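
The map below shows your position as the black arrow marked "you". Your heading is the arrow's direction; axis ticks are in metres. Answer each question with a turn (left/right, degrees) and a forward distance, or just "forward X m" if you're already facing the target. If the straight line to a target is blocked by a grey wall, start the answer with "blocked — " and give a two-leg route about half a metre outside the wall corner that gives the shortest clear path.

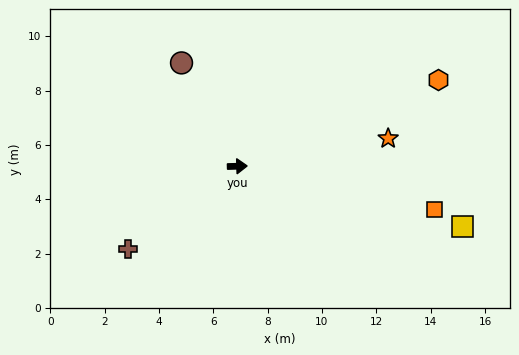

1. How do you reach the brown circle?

turn left 117°, forward 4.3 m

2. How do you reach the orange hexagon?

turn left 21°, forward 8.1 m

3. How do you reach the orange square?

turn right 14°, forward 7.4 m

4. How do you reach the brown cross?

turn right 144°, forward 5.0 m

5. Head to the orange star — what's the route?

turn left 9°, forward 5.6 m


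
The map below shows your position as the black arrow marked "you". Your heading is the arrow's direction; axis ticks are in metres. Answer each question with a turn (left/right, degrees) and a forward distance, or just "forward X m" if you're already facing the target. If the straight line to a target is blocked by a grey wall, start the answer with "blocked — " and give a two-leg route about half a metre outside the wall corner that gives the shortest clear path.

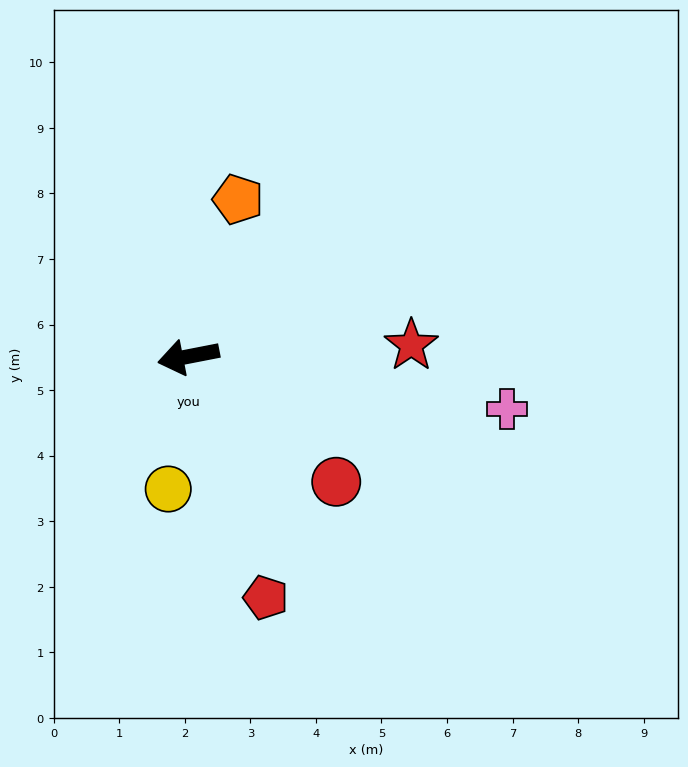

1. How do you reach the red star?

turn left 172°, forward 3.4 m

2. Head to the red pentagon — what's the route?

turn left 97°, forward 3.9 m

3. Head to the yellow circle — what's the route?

turn left 70°, forward 2.0 m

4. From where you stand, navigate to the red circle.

turn left 129°, forward 3.0 m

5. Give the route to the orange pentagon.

turn right 119°, forward 2.5 m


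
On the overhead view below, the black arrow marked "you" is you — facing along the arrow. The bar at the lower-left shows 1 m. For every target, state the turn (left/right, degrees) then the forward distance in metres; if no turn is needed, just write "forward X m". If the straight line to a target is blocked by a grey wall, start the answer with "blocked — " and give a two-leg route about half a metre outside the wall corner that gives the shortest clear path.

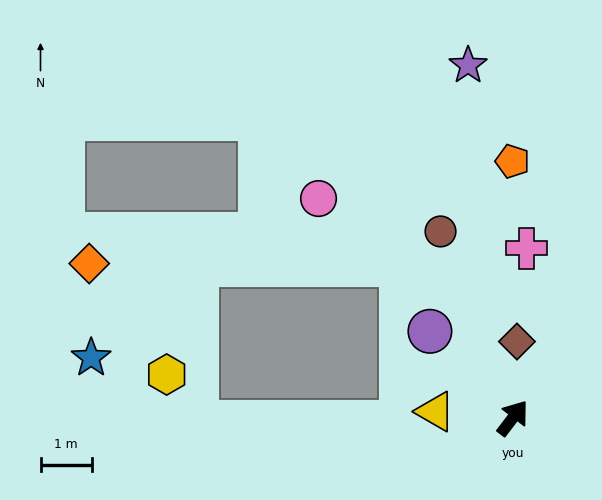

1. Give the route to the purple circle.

turn left 81°, forward 2.3 m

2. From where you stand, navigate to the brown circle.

turn left 59°, forward 3.9 m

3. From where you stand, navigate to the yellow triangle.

turn left 123°, forward 1.5 m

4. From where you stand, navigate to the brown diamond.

turn left 34°, forward 1.5 m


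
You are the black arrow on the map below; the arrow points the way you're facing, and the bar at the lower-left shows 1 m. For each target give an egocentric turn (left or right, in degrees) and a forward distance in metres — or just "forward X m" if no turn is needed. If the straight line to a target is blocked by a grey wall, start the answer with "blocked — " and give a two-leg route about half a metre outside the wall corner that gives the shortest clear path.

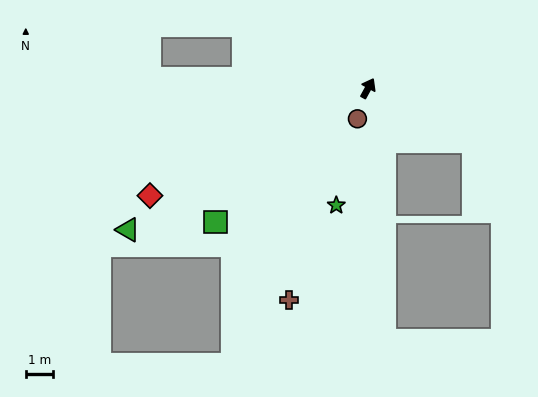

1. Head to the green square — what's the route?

turn left 160°, forward 7.6 m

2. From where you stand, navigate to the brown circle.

turn right 171°, forward 1.2 m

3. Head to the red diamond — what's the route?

turn left 145°, forward 9.1 m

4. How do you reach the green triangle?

turn left 149°, forward 10.4 m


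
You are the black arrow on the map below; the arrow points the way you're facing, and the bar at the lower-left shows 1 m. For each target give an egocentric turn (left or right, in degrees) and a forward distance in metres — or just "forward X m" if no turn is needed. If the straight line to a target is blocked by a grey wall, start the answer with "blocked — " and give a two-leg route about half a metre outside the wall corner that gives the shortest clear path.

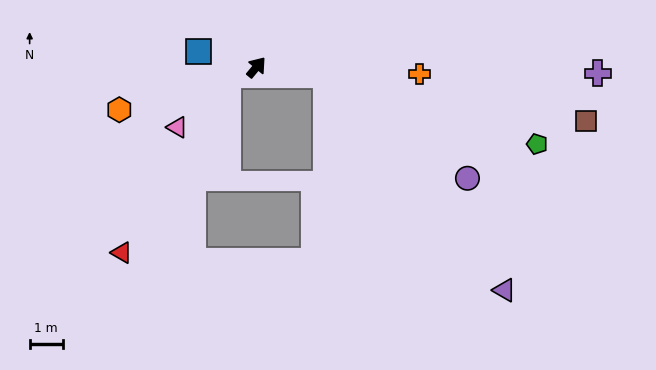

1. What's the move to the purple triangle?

blocked — turn right 56°, forward 2.1 m, then turn right 45°, forward 8.5 m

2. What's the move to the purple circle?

blocked — turn right 56°, forward 2.1 m, then turn right 31°, forward 5.3 m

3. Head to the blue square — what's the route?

turn left 114°, forward 1.8 m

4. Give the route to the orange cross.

turn right 53°, forward 4.9 m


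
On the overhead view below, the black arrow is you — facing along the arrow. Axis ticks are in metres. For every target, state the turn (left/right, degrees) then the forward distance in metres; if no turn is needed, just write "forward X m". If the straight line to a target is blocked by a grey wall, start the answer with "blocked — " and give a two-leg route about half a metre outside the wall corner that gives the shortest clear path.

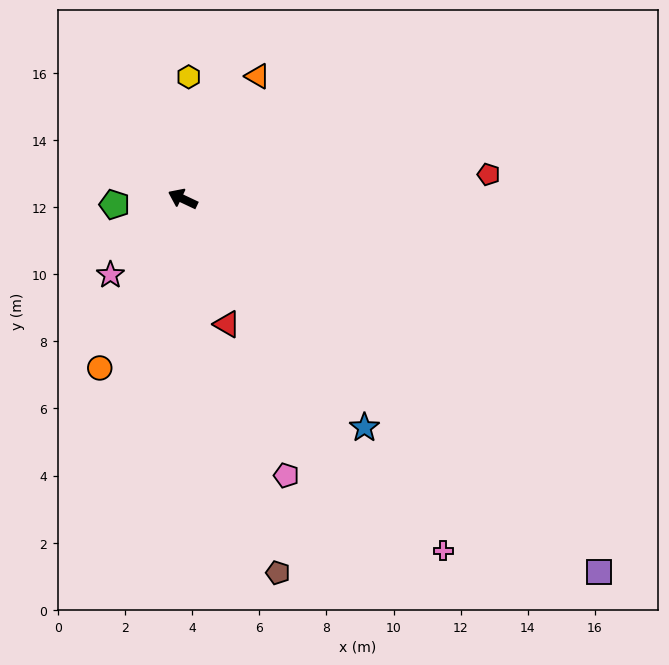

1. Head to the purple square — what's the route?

turn left 163°, forward 16.6 m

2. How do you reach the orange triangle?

turn right 96°, forward 4.3 m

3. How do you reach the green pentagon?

turn left 30°, forward 2.0 m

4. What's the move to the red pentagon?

turn right 150°, forward 9.1 m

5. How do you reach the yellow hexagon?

turn right 67°, forward 3.6 m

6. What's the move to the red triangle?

turn left 135°, forward 4.0 m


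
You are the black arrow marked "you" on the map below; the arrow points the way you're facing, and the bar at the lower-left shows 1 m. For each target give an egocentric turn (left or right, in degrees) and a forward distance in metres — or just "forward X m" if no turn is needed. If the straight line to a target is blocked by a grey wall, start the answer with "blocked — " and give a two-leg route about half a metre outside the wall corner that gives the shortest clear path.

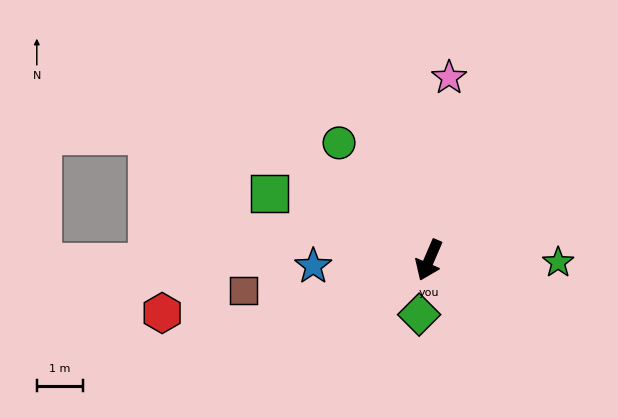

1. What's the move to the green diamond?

turn left 13°, forward 1.2 m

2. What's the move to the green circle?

turn right 119°, forward 3.2 m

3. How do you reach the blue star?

turn right 64°, forward 2.5 m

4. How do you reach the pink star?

turn right 163°, forward 4.0 m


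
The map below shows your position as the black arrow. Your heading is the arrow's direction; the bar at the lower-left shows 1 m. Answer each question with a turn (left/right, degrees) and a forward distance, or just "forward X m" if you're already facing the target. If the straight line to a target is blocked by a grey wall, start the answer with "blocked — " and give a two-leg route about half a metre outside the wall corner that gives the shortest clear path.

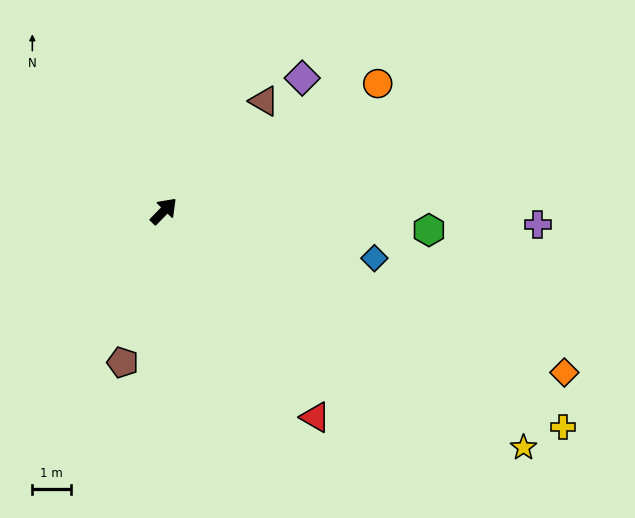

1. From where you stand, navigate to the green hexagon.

turn right 50°, forward 7.0 m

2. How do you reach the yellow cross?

turn right 74°, forward 11.9 m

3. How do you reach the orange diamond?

turn right 68°, forward 11.3 m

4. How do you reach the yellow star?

turn right 79°, forward 11.3 m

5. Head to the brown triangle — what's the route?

forward 3.9 m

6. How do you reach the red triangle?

turn right 99°, forward 6.7 m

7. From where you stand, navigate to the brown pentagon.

turn right 151°, forward 4.1 m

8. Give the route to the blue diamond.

turn right 58°, forward 5.7 m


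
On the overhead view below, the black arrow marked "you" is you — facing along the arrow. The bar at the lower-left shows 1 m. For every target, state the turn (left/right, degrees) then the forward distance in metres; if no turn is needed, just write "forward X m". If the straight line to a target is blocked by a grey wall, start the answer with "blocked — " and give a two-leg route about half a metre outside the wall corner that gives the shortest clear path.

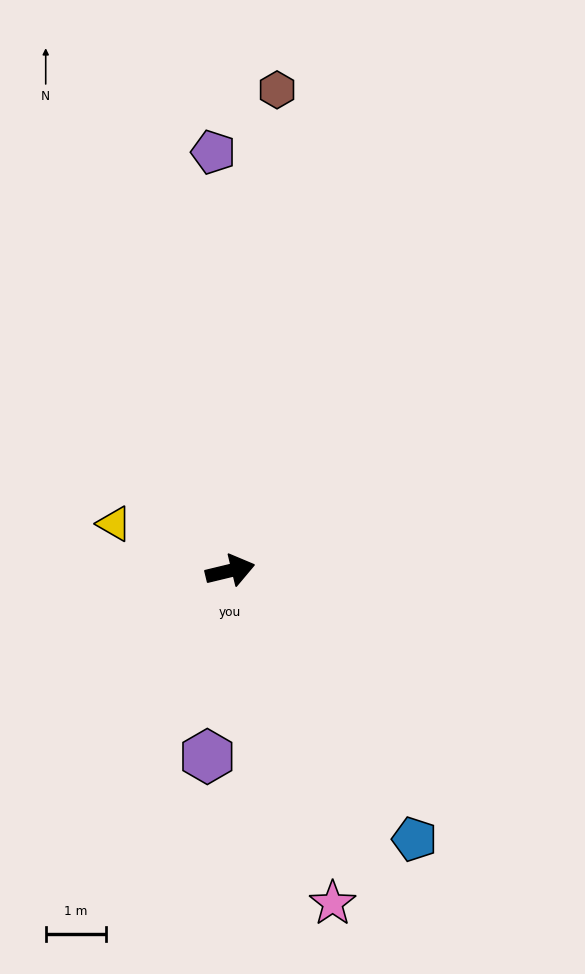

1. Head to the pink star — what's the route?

turn right 86°, forward 5.8 m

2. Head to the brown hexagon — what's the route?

turn left 71°, forward 8.1 m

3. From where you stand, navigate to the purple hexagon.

turn right 111°, forward 3.1 m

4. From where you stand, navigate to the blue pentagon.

turn right 69°, forward 5.4 m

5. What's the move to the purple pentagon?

turn left 79°, forward 7.0 m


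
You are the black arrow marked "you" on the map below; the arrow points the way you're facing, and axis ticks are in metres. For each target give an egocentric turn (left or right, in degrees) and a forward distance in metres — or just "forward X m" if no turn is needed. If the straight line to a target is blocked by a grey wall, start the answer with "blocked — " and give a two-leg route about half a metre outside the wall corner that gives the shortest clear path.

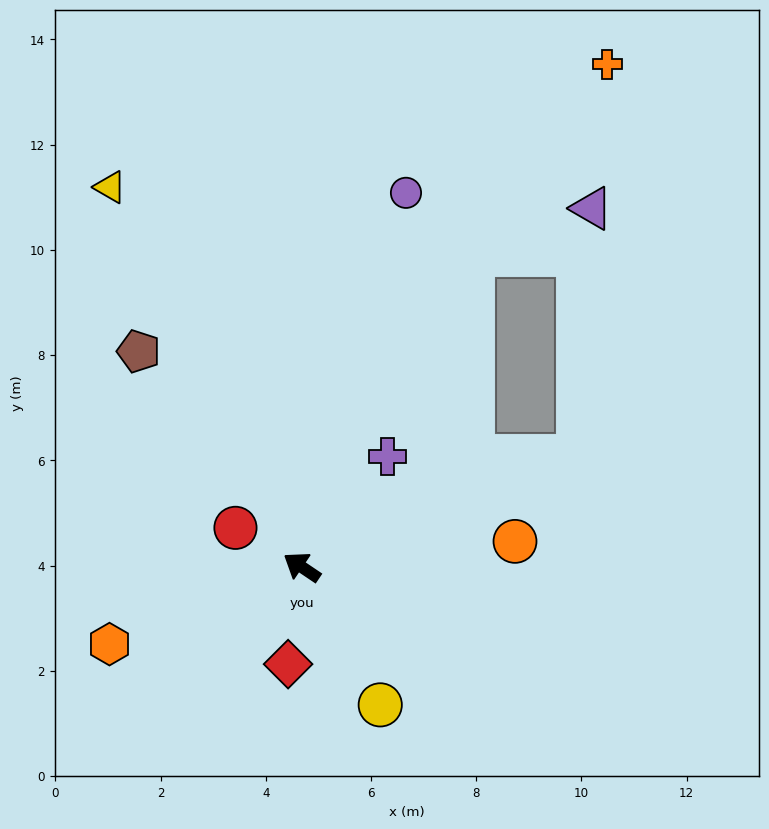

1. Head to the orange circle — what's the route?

turn right 139°, forward 4.1 m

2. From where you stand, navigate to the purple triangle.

blocked — turn right 124°, forward 5.7 m, then turn left 65°, forward 4.7 m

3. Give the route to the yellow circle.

turn left 154°, forward 3.0 m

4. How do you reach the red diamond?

turn left 116°, forward 1.9 m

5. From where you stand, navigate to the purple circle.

turn right 72°, forward 7.4 m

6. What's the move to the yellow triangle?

turn right 29°, forward 8.1 m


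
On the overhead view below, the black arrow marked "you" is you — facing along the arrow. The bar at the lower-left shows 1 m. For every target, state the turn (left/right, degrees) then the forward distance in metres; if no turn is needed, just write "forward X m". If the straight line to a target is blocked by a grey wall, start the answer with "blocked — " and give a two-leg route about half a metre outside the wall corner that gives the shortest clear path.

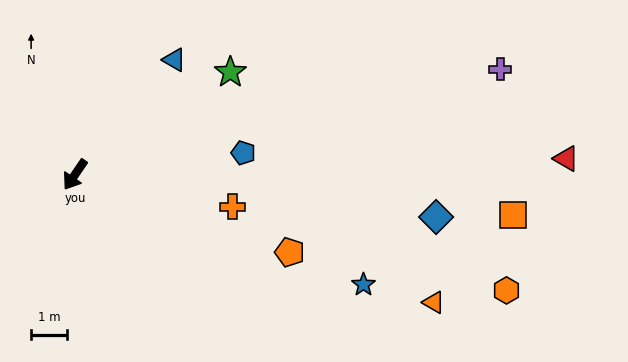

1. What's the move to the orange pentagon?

turn left 104°, forward 6.3 m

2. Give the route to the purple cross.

turn left 138°, forward 12.1 m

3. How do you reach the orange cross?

turn left 113°, forward 4.4 m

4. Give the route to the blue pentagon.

turn left 132°, forward 4.7 m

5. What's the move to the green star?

turn left 158°, forward 5.1 m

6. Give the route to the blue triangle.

turn left 173°, forward 4.2 m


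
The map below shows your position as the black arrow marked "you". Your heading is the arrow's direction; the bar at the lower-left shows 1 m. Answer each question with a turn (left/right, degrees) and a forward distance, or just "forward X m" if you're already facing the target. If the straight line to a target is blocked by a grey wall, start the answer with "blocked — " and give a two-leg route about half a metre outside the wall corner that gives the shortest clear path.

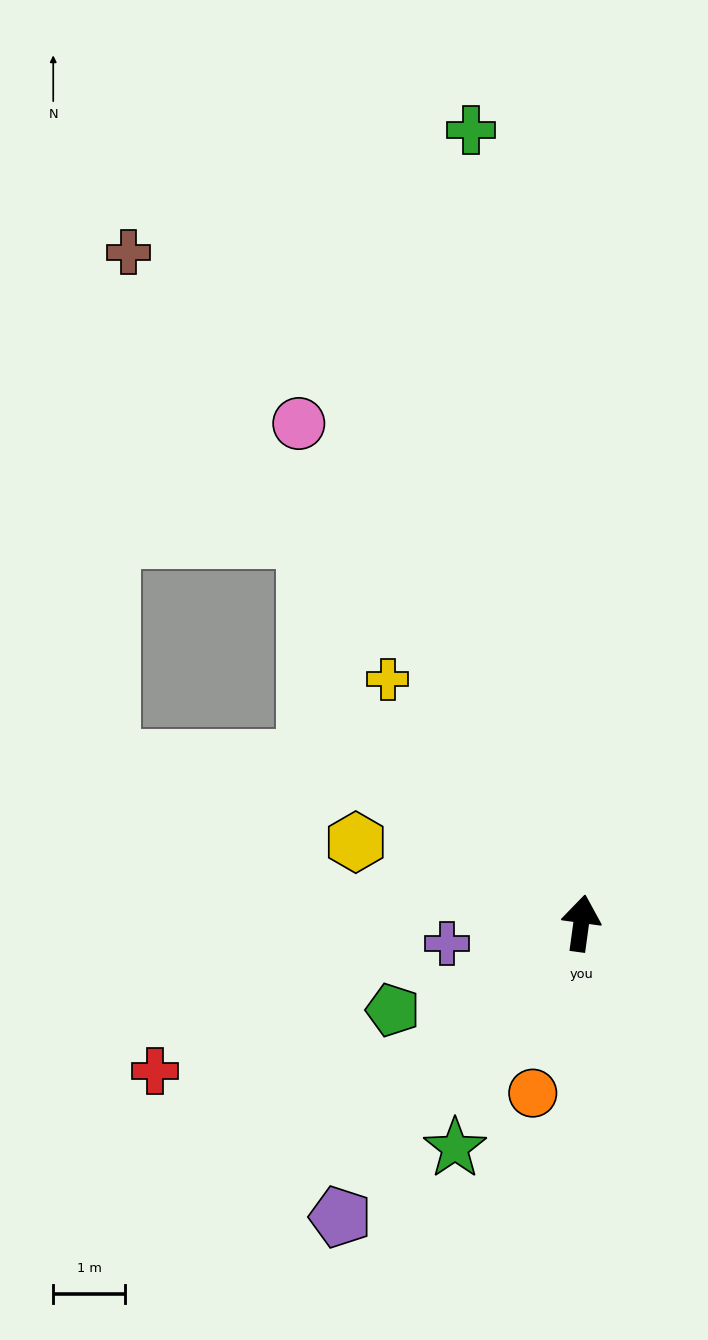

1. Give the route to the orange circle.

turn left 172°, forward 2.5 m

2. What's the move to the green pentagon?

turn left 123°, forward 2.9 m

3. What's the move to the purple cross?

turn left 106°, forward 1.9 m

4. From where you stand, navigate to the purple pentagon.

turn left 148°, forward 5.3 m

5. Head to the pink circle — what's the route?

turn left 37°, forward 8.0 m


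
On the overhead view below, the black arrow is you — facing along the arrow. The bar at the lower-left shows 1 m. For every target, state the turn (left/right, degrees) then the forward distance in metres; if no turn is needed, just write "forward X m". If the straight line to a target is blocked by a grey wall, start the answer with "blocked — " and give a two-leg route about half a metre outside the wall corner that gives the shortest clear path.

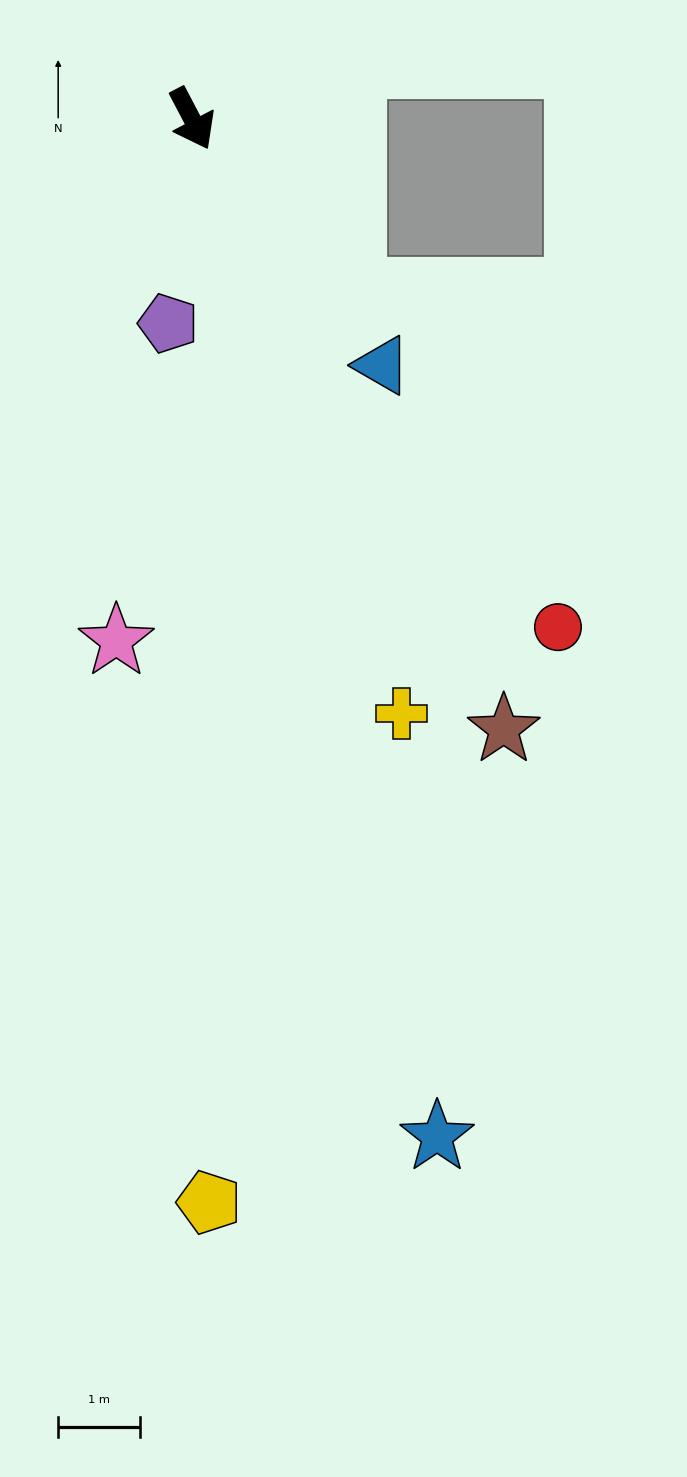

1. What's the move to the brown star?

forward 8.4 m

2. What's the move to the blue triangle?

turn left 10°, forward 3.8 m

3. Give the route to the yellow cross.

turn right 8°, forward 7.7 m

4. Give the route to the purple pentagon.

turn right 34°, forward 2.5 m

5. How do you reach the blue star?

turn right 14°, forward 12.8 m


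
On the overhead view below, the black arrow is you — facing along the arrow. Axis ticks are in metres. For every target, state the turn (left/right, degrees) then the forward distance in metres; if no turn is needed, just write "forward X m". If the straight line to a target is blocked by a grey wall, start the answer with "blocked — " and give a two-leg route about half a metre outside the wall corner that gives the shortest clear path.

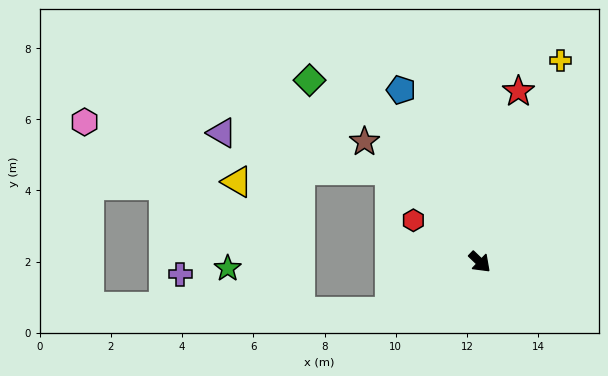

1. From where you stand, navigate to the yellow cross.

turn left 112°, forward 6.1 m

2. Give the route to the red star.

turn left 121°, forward 4.9 m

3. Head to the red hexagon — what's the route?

turn right 168°, forward 2.2 m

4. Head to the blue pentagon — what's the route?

turn left 158°, forward 5.3 m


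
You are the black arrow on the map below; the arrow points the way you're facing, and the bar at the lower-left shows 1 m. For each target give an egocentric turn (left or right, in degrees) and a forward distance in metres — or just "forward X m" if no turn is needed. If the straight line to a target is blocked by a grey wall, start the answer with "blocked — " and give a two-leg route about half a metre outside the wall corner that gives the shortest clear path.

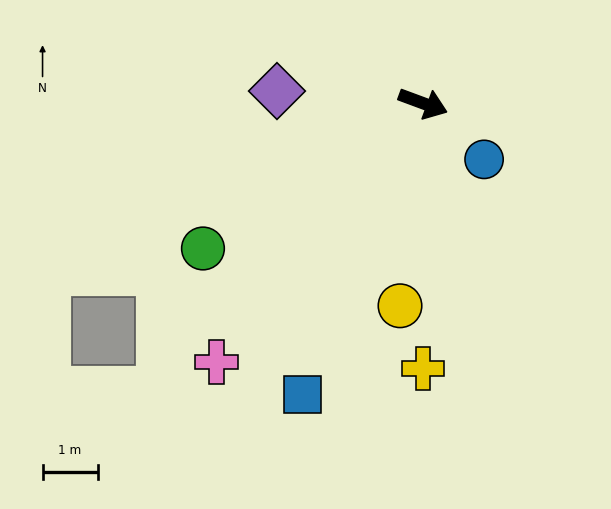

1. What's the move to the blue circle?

turn right 22°, forward 1.5 m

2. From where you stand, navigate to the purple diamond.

turn right 164°, forward 2.7 m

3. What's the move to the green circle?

turn right 126°, forward 4.8 m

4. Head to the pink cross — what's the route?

turn right 108°, forward 6.0 m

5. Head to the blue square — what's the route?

turn right 92°, forward 5.7 m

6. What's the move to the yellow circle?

turn right 76°, forward 3.7 m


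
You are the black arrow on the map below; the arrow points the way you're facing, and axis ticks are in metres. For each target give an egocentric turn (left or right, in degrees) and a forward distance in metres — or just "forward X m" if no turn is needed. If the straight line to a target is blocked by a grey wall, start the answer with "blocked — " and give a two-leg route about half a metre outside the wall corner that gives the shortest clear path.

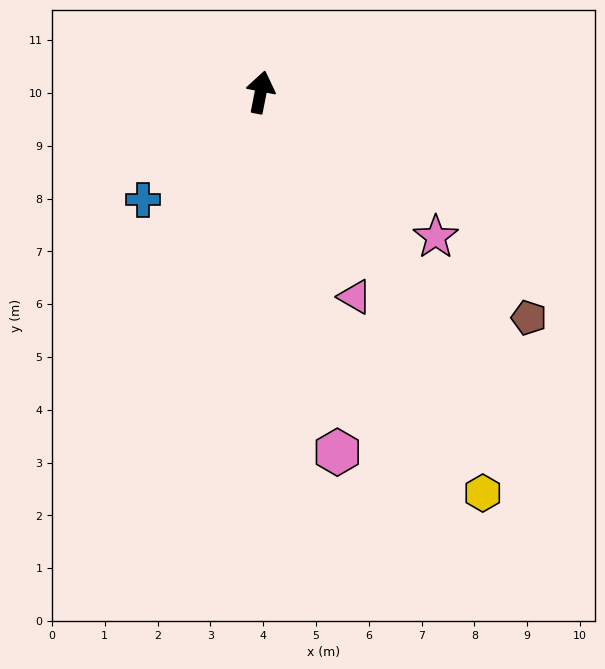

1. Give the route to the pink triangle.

turn right 144°, forward 4.3 m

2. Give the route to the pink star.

turn right 118°, forward 4.3 m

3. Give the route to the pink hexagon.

turn right 157°, forward 7.0 m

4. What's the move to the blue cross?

turn left 144°, forward 3.0 m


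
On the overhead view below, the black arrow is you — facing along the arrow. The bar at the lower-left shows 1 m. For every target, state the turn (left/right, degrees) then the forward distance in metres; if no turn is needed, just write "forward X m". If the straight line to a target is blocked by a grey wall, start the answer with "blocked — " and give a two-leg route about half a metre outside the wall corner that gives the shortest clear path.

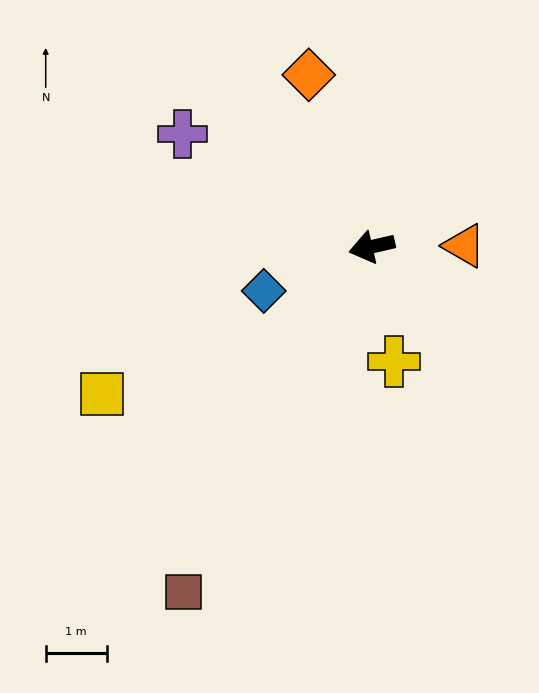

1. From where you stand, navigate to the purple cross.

turn right 44°, forward 3.6 m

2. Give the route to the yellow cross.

turn left 88°, forward 1.9 m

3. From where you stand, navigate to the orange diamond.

turn right 83°, forward 3.0 m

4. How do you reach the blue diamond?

turn left 9°, forward 1.9 m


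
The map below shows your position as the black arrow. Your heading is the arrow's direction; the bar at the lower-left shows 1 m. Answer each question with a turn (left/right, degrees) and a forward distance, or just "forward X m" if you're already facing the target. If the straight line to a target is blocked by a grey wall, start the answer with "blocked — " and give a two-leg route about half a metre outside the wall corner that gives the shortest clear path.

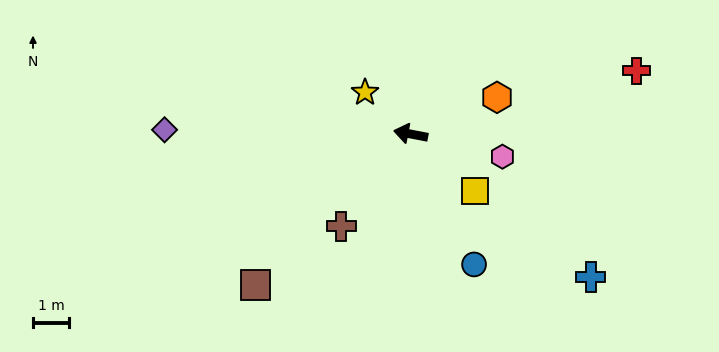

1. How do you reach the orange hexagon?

turn right 146°, forward 2.6 m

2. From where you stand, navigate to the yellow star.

turn right 31°, forward 1.7 m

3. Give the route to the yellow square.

turn left 149°, forward 2.4 m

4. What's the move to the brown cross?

turn left 64°, forward 3.2 m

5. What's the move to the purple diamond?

turn left 10°, forward 6.7 m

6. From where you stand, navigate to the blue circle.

turn left 127°, forward 4.0 m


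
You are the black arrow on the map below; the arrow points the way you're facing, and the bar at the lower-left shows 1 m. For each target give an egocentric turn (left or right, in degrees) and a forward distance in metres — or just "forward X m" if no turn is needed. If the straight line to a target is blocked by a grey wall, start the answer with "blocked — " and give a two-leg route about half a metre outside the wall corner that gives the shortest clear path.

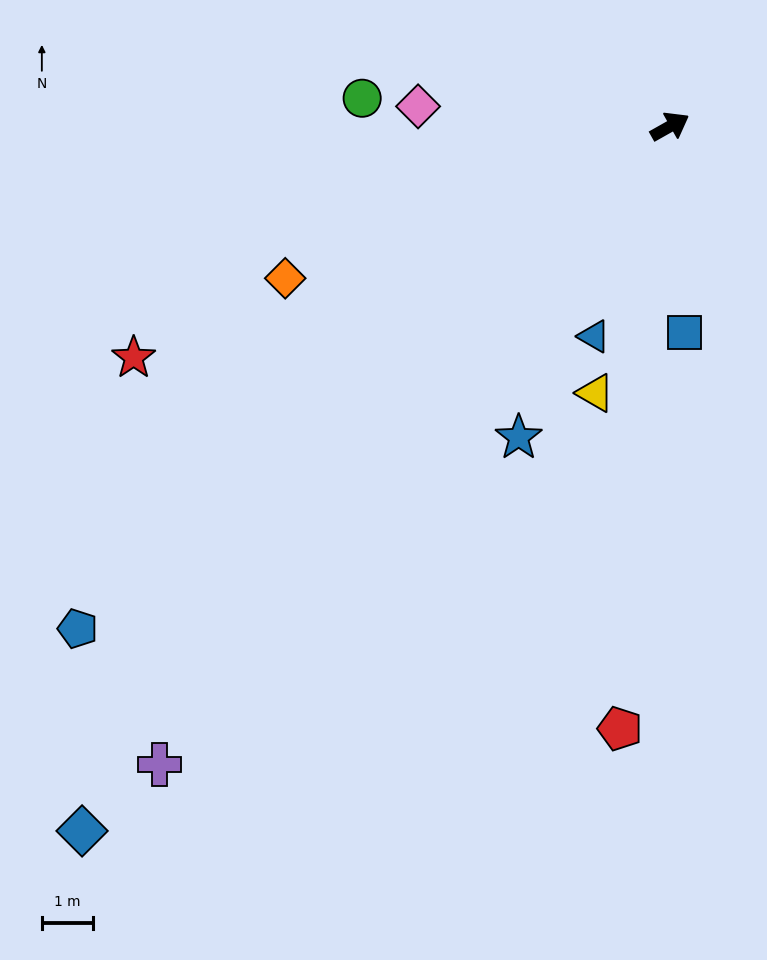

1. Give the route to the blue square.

turn right 115°, forward 4.0 m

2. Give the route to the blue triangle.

turn right 139°, forward 4.3 m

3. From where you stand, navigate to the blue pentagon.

turn right 169°, forward 15.1 m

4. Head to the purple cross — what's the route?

turn right 158°, forward 15.9 m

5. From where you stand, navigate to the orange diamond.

turn left 172°, forward 8.1 m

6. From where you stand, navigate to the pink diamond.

turn left 146°, forward 4.9 m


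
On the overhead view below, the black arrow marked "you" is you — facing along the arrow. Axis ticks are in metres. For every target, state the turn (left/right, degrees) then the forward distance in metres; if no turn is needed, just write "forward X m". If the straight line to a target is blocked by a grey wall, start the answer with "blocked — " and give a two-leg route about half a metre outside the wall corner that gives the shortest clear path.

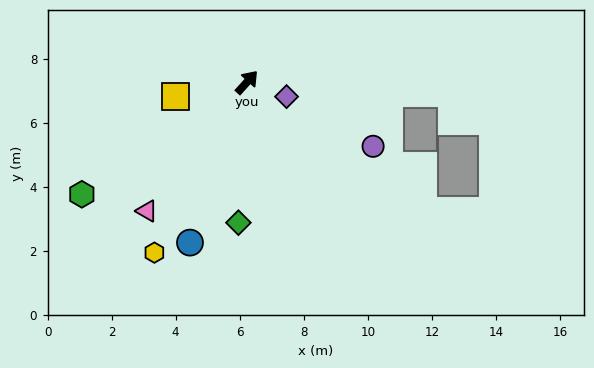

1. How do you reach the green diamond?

turn right 141°, forward 4.4 m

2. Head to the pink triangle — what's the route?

turn right 176°, forward 5.1 m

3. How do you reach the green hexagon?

turn left 166°, forward 6.2 m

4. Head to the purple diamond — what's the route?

turn right 68°, forward 1.3 m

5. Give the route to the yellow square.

turn left 143°, forward 2.3 m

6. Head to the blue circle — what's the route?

turn right 157°, forward 5.3 m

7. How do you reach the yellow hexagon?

turn right 166°, forward 6.1 m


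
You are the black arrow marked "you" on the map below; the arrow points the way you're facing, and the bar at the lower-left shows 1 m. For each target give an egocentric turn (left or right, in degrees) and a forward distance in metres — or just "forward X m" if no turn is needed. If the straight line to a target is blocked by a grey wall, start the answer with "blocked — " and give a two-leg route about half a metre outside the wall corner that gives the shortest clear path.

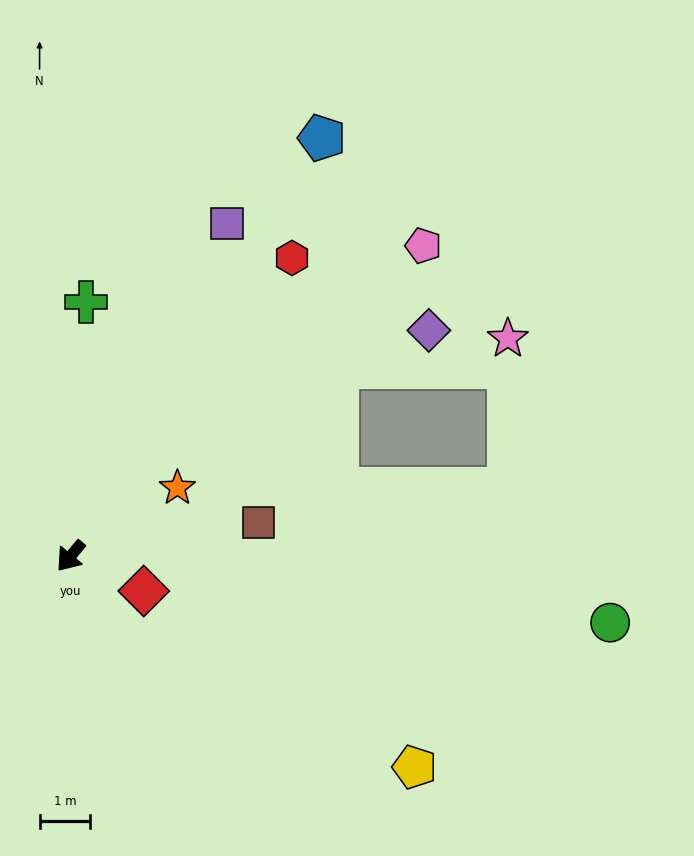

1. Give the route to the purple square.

turn right 165°, forward 7.3 m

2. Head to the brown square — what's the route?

turn left 140°, forward 3.8 m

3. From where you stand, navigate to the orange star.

turn left 162°, forward 2.5 m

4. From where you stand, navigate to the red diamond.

turn left 104°, forward 1.6 m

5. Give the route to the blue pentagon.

turn right 171°, forward 9.7 m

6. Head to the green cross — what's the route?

turn right 144°, forward 5.0 m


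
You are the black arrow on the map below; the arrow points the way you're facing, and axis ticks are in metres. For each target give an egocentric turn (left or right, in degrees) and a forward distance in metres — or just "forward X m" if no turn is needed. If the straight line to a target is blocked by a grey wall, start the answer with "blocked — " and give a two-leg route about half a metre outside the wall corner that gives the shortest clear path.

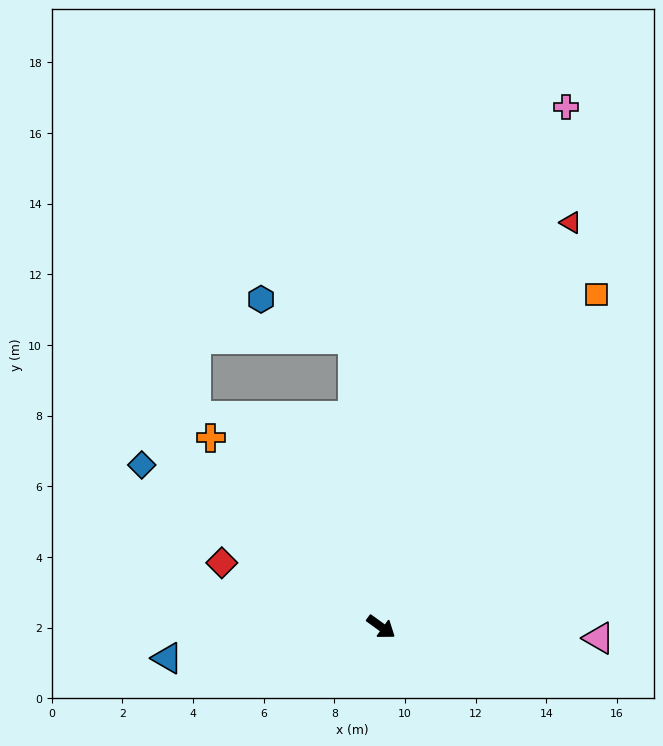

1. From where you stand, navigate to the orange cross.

turn left 168°, forward 7.2 m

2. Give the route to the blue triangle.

turn right 136°, forward 6.1 m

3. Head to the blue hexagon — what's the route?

blocked — turn left 131°, forward 8.2 m, then turn left 61°, forward 2.8 m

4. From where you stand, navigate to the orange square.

turn left 93°, forward 11.2 m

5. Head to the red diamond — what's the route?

turn right 166°, forward 4.9 m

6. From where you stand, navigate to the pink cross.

turn left 106°, forward 15.6 m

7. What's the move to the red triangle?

turn left 101°, forward 12.6 m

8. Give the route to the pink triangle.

turn left 33°, forward 6.2 m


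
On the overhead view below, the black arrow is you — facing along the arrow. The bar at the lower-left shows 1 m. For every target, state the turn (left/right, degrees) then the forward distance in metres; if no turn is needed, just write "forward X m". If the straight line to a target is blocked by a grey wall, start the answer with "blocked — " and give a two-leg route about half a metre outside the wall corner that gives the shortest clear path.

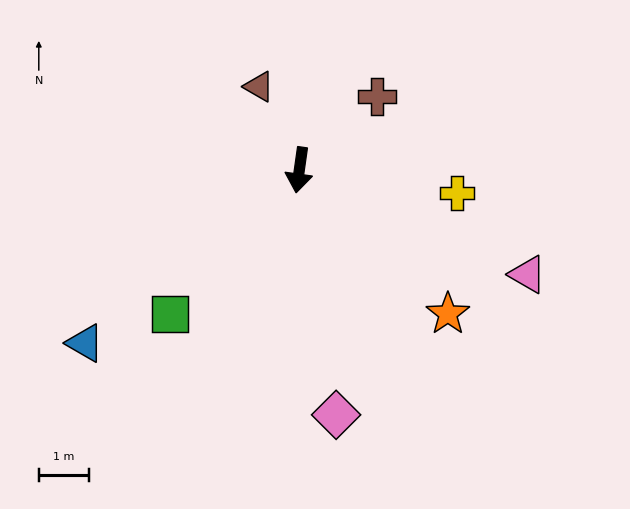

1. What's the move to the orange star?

turn left 54°, forward 4.2 m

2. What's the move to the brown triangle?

turn right 146°, forward 1.9 m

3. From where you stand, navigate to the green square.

turn right 34°, forward 3.9 m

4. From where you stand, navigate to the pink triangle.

turn left 73°, forward 5.0 m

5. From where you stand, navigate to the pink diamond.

turn left 17°, forward 5.0 m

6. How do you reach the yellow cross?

turn left 90°, forward 3.2 m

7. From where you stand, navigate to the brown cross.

turn left 141°, forward 2.1 m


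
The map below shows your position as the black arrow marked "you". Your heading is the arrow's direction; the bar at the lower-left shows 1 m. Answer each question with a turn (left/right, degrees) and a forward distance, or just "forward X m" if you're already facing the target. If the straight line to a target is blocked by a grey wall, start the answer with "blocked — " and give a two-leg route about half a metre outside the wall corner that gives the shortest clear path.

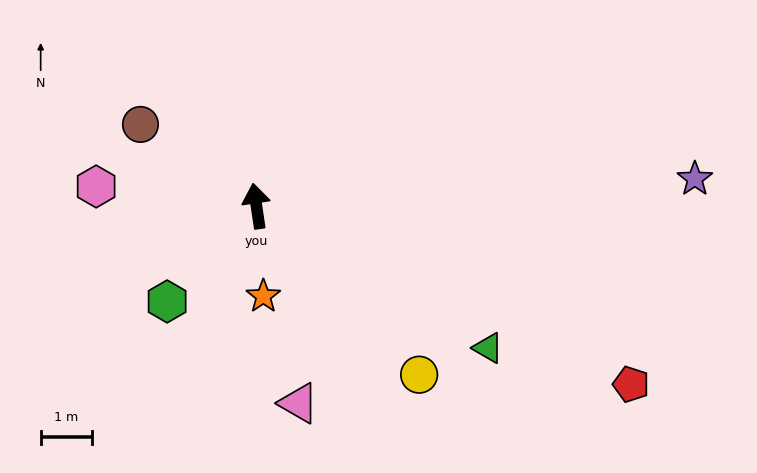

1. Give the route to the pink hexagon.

turn left 75°, forward 3.2 m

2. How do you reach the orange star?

turn left 176°, forward 1.8 m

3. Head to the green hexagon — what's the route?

turn left 128°, forward 2.6 m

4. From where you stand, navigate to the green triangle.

turn right 130°, forward 5.3 m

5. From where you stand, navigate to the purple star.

turn right 95°, forward 8.6 m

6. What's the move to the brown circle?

turn left 46°, forward 2.8 m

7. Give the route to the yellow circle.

turn right 145°, forward 4.6 m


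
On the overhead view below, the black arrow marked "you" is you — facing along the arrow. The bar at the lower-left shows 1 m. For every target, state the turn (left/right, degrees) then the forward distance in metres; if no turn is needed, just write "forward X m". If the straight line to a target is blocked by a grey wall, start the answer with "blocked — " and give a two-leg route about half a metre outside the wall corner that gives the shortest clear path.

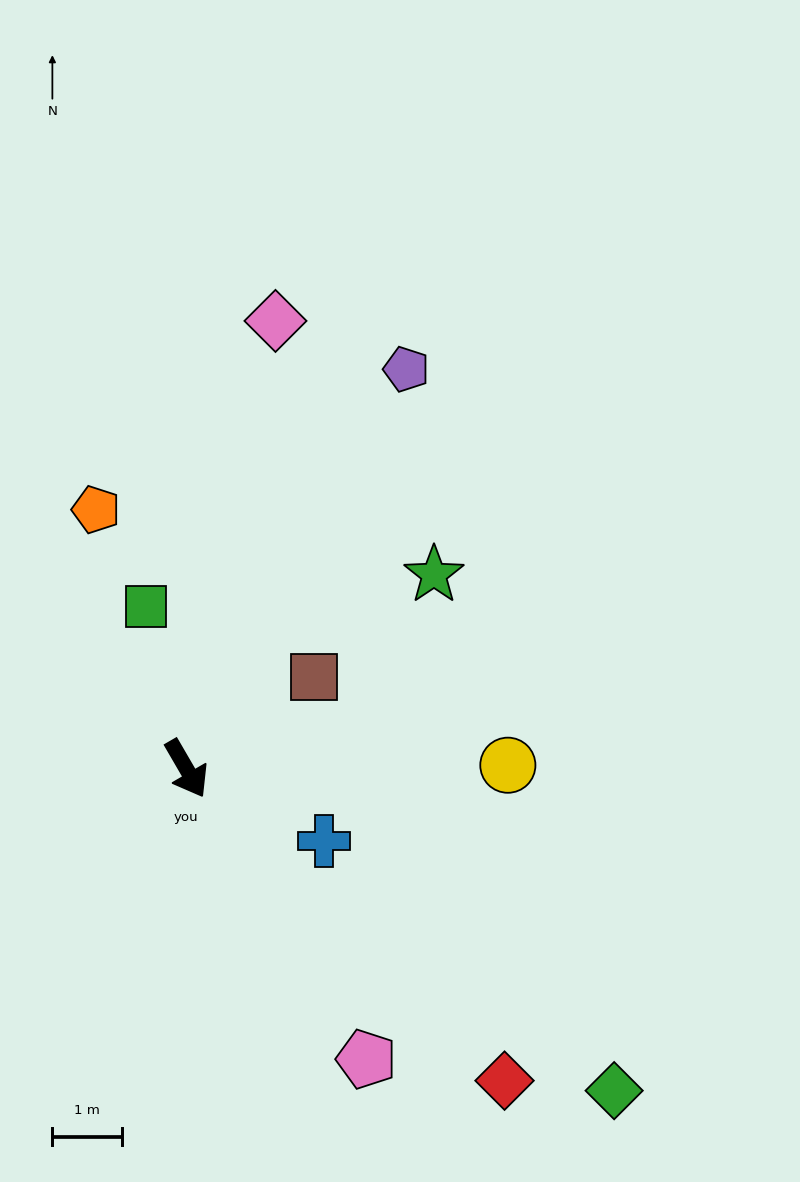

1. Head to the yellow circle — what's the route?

turn left 60°, forward 4.6 m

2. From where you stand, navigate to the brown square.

turn left 96°, forward 2.3 m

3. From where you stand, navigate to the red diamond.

turn left 15°, forward 6.4 m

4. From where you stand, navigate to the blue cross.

turn left 32°, forward 2.2 m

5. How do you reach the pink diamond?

turn left 139°, forward 6.6 m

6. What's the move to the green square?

turn left 164°, forward 2.4 m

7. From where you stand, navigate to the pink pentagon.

forward 4.9 m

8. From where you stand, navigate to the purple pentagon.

turn left 121°, forward 6.6 m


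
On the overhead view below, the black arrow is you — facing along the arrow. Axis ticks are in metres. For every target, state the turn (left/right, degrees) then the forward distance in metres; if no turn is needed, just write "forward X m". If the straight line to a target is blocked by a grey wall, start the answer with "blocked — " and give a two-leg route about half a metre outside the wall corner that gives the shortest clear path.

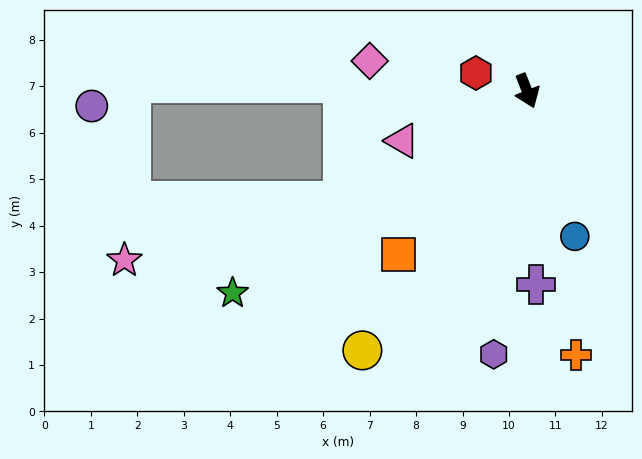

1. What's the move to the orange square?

turn right 60°, forward 4.5 m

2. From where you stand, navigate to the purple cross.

turn right 19°, forward 4.2 m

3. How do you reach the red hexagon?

turn right 131°, forward 1.2 m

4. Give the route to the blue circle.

turn right 3°, forward 3.3 m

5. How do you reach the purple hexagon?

turn right 29°, forward 5.7 m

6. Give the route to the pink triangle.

turn right 90°, forward 2.9 m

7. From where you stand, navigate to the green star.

turn right 77°, forward 7.7 m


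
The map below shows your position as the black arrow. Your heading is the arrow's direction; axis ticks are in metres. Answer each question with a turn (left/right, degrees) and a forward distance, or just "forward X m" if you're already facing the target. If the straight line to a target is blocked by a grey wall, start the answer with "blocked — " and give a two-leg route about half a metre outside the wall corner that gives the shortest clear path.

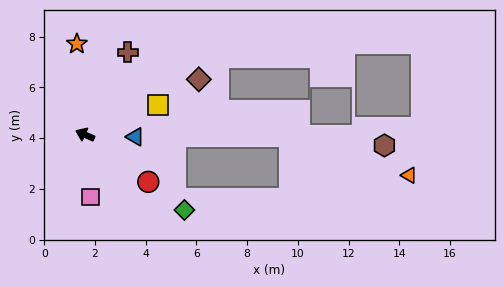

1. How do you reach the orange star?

turn right 61°, forward 3.6 m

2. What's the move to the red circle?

turn left 167°, forward 3.1 m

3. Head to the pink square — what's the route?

turn left 119°, forward 2.5 m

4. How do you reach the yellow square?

turn right 134°, forward 3.1 m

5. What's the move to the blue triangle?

turn right 159°, forward 2.0 m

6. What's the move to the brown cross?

turn right 94°, forward 3.7 m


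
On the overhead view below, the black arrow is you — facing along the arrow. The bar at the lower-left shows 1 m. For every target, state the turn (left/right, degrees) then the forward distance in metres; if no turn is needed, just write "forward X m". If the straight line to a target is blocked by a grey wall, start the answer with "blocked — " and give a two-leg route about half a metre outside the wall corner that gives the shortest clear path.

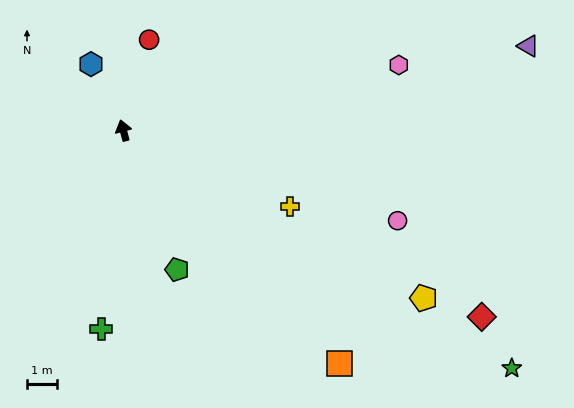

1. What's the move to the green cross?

turn left 159°, forward 6.7 m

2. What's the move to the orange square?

turn right 152°, forward 10.6 m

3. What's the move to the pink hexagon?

turn right 92°, forward 9.5 m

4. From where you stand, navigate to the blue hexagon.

turn left 11°, forward 2.5 m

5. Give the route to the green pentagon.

turn right 174°, forward 5.0 m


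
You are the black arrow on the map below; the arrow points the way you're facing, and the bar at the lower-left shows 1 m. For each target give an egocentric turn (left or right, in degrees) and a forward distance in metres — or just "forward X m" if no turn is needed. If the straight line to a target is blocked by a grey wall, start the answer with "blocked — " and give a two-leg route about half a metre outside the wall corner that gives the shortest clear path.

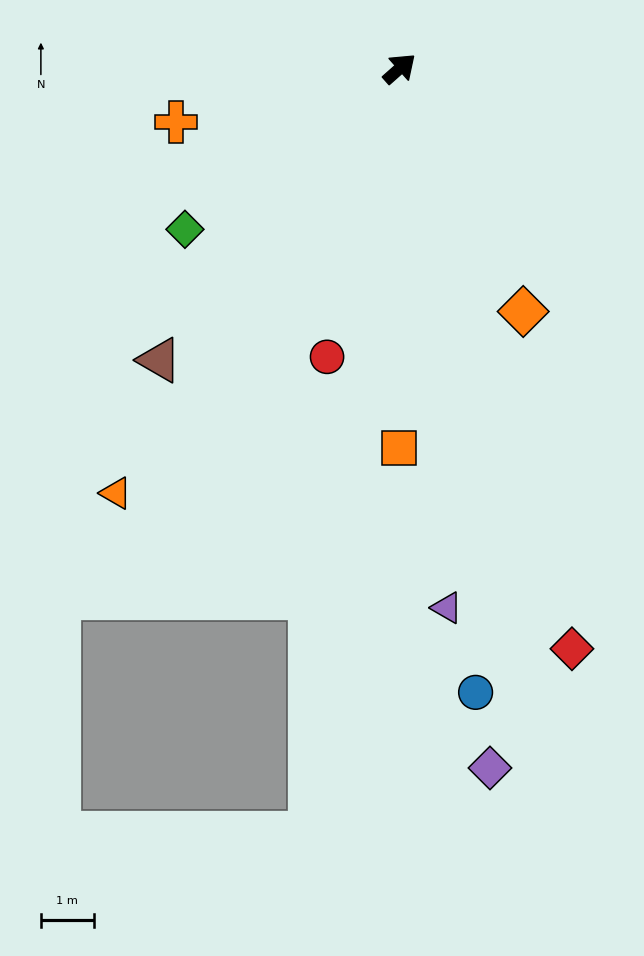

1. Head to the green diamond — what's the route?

turn left 175°, forward 5.1 m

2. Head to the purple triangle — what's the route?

turn right 127°, forward 10.2 m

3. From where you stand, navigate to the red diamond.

turn right 115°, forward 11.4 m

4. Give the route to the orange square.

turn right 132°, forward 7.2 m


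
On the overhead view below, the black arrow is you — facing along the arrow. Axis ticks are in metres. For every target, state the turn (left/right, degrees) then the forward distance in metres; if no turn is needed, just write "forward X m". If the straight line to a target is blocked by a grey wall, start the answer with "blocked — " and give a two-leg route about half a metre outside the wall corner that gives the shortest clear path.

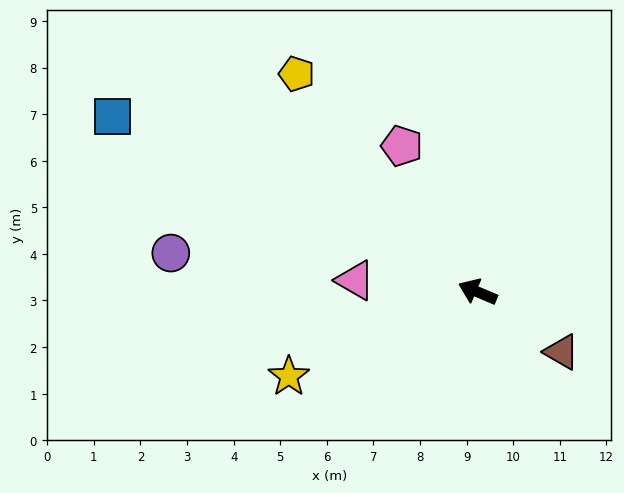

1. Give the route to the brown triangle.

turn left 167°, forward 2.2 m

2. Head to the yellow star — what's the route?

turn left 47°, forward 4.4 m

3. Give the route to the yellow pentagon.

turn right 27°, forward 6.1 m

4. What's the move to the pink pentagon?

turn right 40°, forward 3.5 m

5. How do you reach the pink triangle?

turn left 18°, forward 2.6 m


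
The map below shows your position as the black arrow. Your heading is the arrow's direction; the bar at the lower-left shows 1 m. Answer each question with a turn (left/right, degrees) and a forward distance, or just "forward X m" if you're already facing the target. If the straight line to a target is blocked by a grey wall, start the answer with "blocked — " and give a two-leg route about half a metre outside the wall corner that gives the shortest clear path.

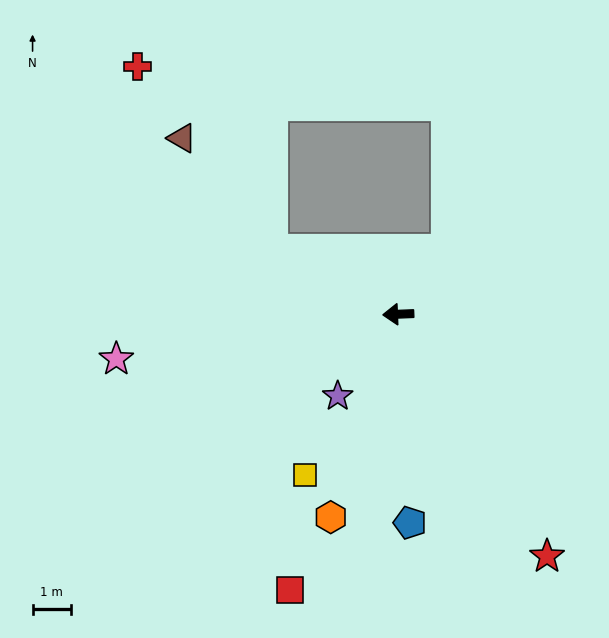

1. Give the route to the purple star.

turn left 51°, forward 2.6 m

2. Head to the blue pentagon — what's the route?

turn left 91°, forward 5.4 m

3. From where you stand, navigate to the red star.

turn left 119°, forward 7.4 m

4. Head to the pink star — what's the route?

turn left 7°, forward 7.4 m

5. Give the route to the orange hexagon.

turn left 69°, forward 5.6 m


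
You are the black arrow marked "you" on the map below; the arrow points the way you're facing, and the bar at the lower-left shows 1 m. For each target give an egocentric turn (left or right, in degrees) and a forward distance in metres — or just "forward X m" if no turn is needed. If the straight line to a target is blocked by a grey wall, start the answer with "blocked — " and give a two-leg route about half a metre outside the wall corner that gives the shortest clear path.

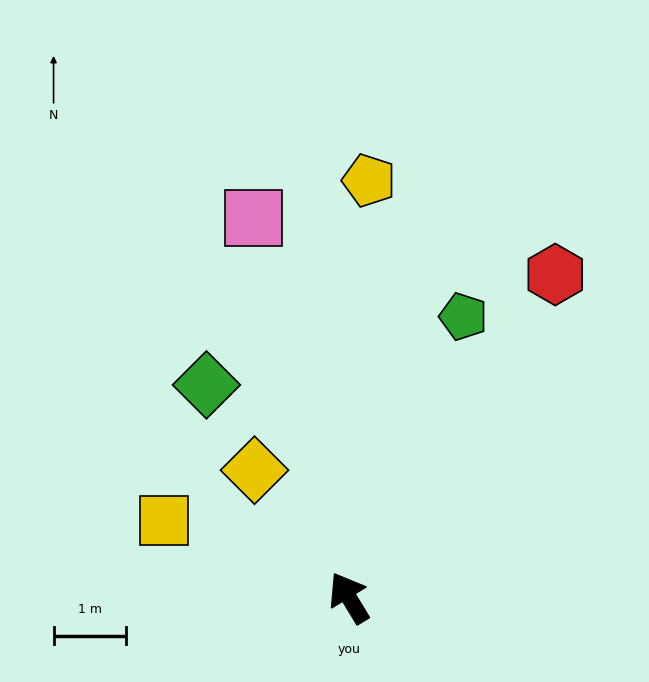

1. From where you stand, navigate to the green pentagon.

turn right 53°, forward 4.2 m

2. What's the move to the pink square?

turn right 17°, forward 5.4 m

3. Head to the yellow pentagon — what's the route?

turn right 34°, forward 5.7 m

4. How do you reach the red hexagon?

turn right 64°, forward 5.3 m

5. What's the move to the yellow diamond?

turn left 5°, forward 2.2 m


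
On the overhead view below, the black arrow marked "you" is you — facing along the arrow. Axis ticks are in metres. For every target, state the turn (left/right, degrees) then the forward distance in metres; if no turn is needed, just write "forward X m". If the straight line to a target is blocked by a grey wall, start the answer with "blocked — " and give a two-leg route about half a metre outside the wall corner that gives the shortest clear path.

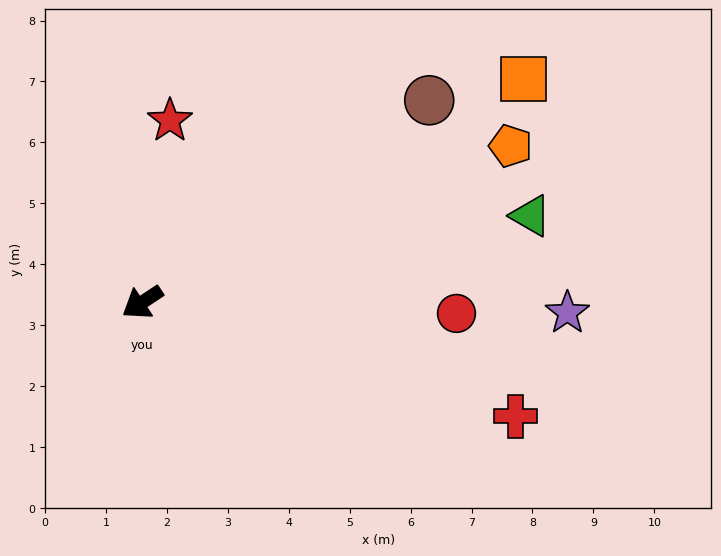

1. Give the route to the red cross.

turn left 130°, forward 6.4 m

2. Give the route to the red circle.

turn left 145°, forward 5.2 m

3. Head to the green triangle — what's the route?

turn left 159°, forward 6.5 m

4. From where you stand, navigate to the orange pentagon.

turn left 170°, forward 6.6 m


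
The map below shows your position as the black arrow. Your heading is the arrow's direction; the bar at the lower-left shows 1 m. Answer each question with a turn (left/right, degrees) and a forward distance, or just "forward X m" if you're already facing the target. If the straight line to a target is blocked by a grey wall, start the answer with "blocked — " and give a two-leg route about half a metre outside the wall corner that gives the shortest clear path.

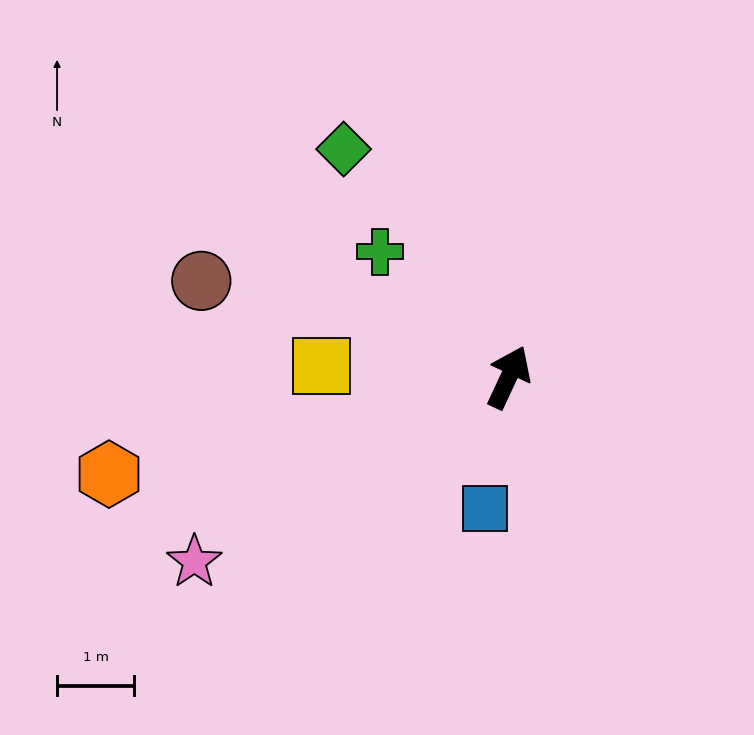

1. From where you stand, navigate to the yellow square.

turn left 112°, forward 2.4 m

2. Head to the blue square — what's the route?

turn right 165°, forward 1.7 m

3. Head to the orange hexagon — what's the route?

turn left 129°, forward 5.3 m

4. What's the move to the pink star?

turn left 145°, forward 4.7 m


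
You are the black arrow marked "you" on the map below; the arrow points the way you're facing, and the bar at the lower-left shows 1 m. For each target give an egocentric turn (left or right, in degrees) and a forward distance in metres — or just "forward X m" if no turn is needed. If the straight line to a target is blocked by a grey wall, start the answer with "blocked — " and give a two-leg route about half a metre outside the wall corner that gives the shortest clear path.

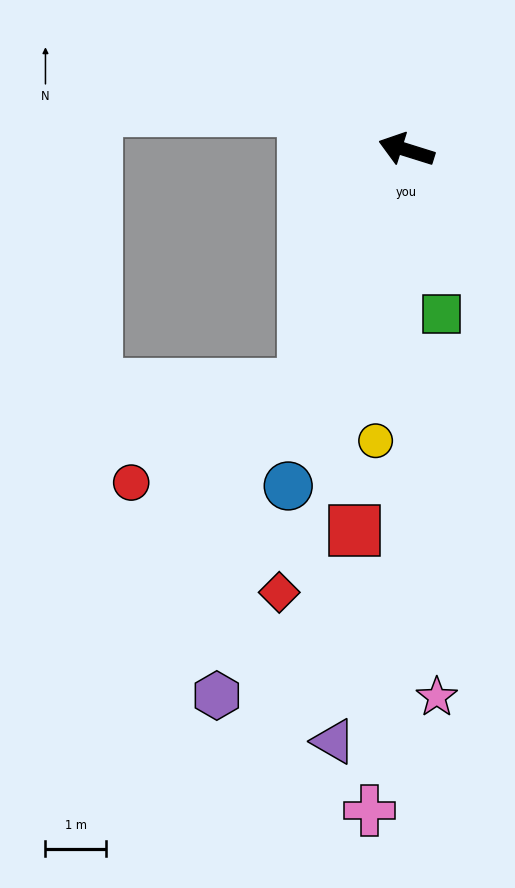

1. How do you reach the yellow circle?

turn left 101°, forward 4.8 m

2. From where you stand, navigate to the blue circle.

turn left 88°, forward 5.9 m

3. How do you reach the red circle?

blocked — turn left 84°, forward 4.2 m, then turn right 37°, forward 3.3 m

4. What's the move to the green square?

turn left 120°, forward 2.8 m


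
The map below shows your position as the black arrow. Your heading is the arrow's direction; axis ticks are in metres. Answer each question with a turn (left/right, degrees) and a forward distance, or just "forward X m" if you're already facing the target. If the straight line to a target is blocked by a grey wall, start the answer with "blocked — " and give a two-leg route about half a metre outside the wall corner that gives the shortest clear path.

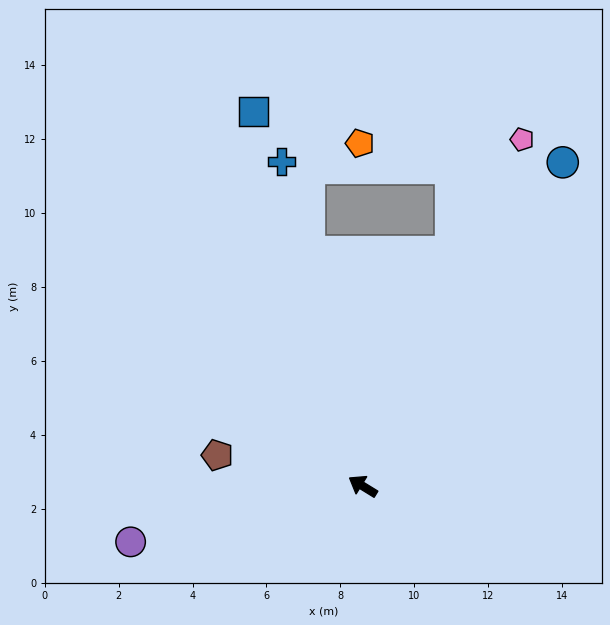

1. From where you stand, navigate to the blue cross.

turn right 44°, forward 9.0 m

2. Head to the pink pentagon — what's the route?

turn right 83°, forward 10.3 m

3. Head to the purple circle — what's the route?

turn left 45°, forward 6.5 m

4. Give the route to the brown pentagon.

turn left 20°, forward 4.0 m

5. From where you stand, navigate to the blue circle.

turn right 90°, forward 10.3 m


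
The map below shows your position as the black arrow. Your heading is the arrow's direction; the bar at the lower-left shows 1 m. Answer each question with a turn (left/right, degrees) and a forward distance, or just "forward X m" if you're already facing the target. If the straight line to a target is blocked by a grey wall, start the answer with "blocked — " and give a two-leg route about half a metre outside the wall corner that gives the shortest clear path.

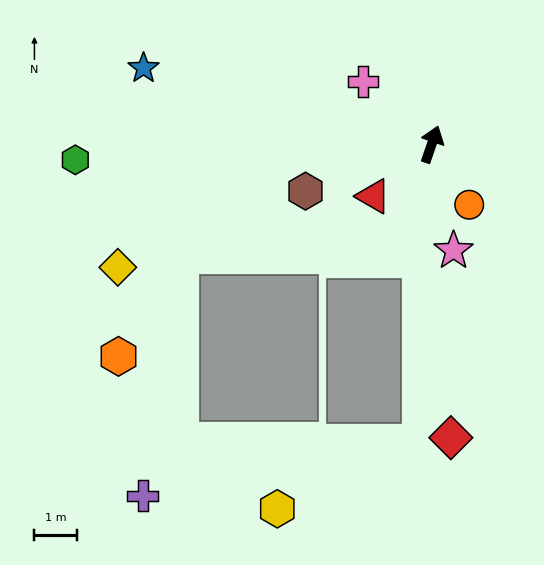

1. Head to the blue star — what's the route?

turn left 94°, forward 7.0 m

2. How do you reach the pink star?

turn right 149°, forward 2.6 m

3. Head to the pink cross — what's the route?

turn left 67°, forward 2.2 m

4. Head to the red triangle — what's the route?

turn left 151°, forward 1.8 m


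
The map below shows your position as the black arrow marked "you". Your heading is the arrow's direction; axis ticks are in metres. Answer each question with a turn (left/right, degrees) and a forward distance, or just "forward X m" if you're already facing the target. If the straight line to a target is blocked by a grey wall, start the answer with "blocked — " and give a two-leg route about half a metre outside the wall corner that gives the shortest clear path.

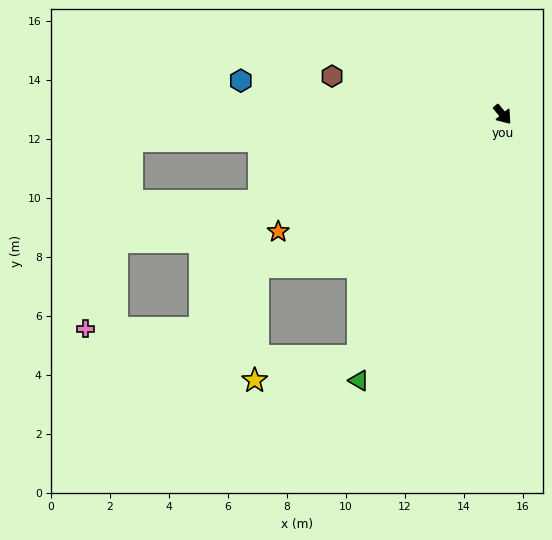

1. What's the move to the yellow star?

blocked — turn right 70°, forward 9.6 m, then turn right 47°, forward 3.6 m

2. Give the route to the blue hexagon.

turn right 137°, forward 9.0 m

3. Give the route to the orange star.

turn right 102°, forward 8.6 m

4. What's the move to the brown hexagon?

turn right 142°, forward 5.9 m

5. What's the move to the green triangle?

turn right 68°, forward 10.3 m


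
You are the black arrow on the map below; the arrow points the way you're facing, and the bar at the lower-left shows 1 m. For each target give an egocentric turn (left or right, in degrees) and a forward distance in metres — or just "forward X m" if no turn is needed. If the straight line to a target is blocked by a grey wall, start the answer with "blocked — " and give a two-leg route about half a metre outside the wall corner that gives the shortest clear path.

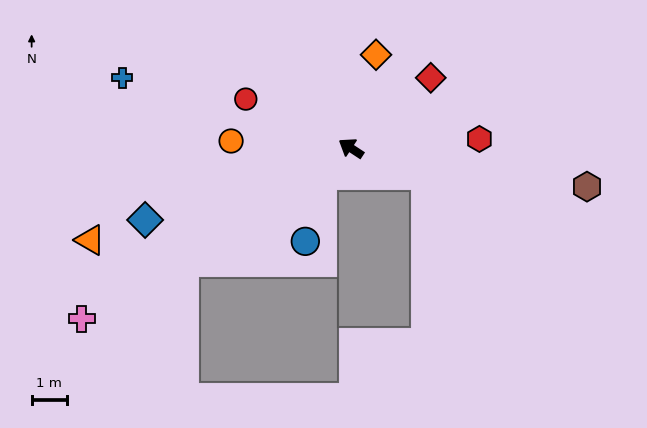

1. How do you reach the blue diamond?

turn left 52°, forward 6.2 m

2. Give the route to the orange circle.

turn left 30°, forward 3.4 m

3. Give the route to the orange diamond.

turn right 72°, forward 2.8 m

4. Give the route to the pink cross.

turn left 66°, forward 9.1 m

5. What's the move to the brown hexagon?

turn right 156°, forward 6.8 m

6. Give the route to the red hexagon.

turn right 143°, forward 3.7 m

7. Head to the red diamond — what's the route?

turn right 105°, forward 3.0 m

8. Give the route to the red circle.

turn left 8°, forward 3.3 m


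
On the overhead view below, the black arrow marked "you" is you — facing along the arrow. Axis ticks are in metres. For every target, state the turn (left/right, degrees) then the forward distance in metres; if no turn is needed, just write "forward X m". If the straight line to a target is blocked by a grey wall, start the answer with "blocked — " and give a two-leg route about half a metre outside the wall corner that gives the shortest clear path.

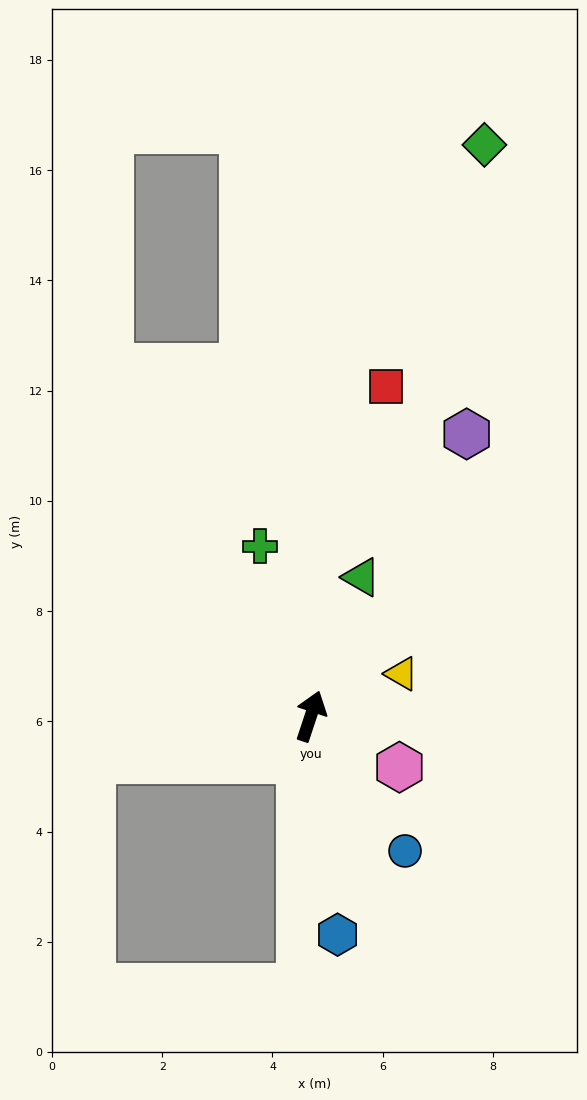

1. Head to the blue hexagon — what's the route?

turn right 155°, forward 4.0 m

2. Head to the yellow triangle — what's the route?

turn right 47°, forward 1.8 m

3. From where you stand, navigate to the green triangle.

forward 2.7 m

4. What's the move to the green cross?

turn left 35°, forward 3.2 m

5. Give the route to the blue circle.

turn right 127°, forward 3.0 m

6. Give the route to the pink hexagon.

turn right 102°, forward 1.9 m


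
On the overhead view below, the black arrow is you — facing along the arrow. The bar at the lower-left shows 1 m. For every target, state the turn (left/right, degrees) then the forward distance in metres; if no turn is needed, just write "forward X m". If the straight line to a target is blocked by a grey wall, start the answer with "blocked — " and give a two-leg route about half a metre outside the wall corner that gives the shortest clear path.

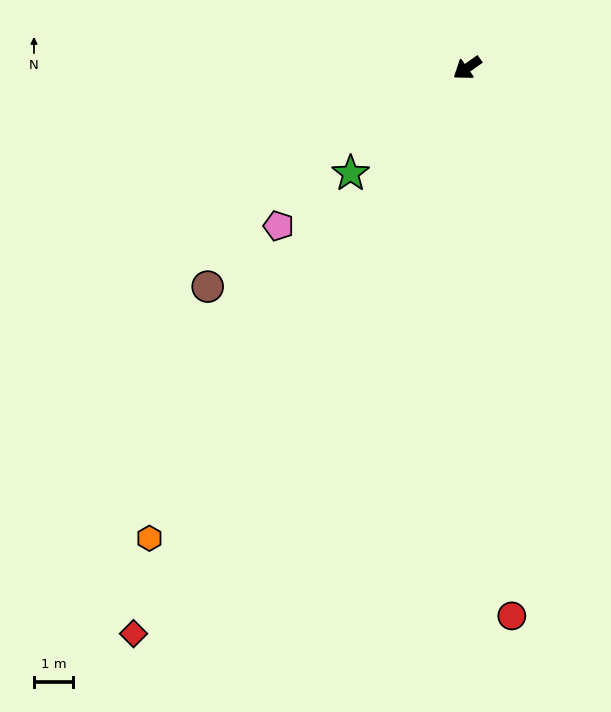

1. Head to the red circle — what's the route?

turn left 59°, forward 14.1 m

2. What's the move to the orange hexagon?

turn left 21°, forward 14.5 m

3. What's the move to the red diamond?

turn left 24°, forward 16.8 m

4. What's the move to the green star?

turn left 7°, forward 4.0 m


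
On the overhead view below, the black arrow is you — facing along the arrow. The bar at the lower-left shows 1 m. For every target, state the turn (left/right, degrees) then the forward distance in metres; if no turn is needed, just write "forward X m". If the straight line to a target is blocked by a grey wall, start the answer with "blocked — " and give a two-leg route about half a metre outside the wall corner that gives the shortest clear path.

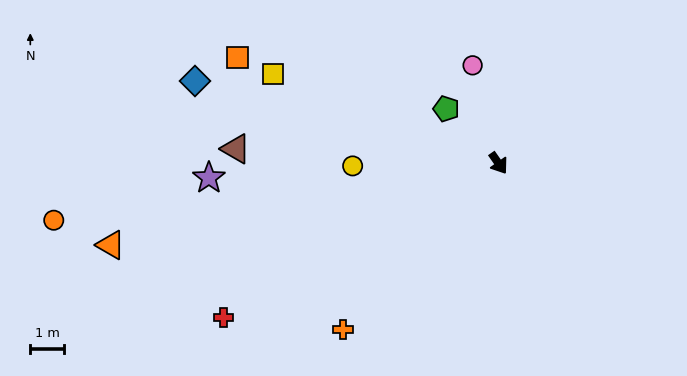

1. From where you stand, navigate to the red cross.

turn right 96°, forward 9.5 m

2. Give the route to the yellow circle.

turn right 124°, forward 4.4 m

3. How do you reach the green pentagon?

turn right 171°, forward 2.3 m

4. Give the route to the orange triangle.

turn right 113°, forward 11.9 m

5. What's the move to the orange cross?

turn right 78°, forward 6.8 m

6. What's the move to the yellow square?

turn right 147°, forward 7.3 m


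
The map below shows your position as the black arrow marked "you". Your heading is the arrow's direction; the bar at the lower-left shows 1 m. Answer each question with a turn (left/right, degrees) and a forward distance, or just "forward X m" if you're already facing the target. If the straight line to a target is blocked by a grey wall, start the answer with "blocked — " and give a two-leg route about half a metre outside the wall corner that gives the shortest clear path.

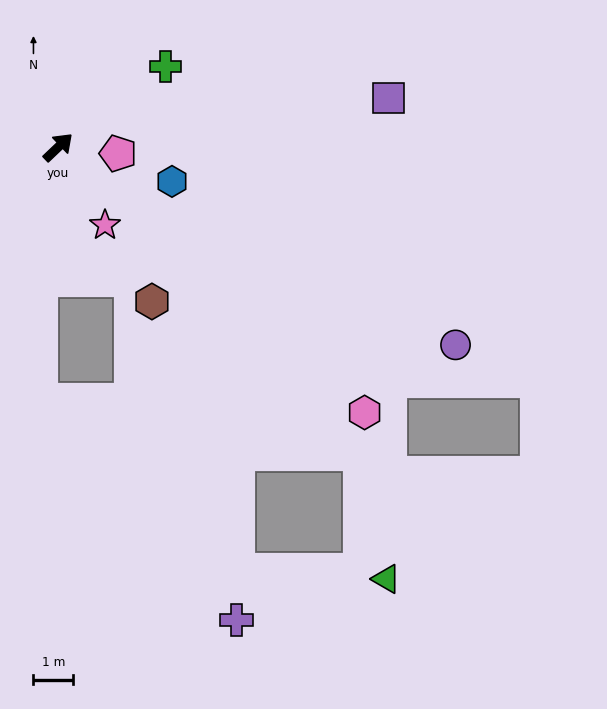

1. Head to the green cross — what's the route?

turn right 7°, forward 3.4 m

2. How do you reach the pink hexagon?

turn right 84°, forward 10.2 m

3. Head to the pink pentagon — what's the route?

turn right 50°, forward 1.5 m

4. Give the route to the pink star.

turn right 103°, forward 2.3 m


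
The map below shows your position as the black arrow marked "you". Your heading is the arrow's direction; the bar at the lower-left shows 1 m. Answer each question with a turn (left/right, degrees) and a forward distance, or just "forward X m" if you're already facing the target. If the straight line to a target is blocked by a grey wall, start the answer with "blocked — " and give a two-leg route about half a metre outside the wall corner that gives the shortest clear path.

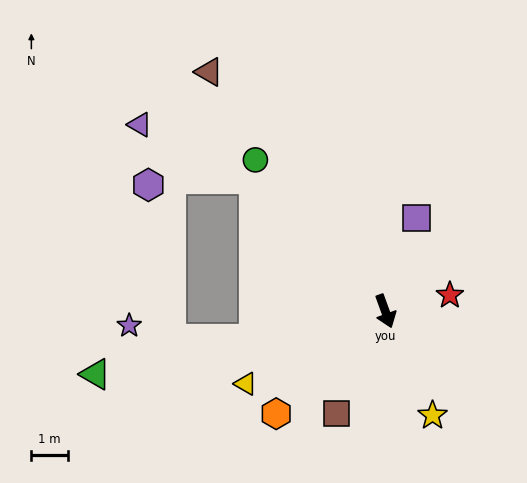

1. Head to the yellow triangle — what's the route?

turn right 83°, forward 4.3 m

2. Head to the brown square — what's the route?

turn right 45°, forward 3.1 m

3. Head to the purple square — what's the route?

turn left 142°, forward 2.7 m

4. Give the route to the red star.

turn left 84°, forward 1.8 m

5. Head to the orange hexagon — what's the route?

turn right 67°, forward 4.1 m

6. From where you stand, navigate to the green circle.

turn right 159°, forward 5.4 m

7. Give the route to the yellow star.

turn left 4°, forward 3.1 m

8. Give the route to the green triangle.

turn right 98°, forward 8.1 m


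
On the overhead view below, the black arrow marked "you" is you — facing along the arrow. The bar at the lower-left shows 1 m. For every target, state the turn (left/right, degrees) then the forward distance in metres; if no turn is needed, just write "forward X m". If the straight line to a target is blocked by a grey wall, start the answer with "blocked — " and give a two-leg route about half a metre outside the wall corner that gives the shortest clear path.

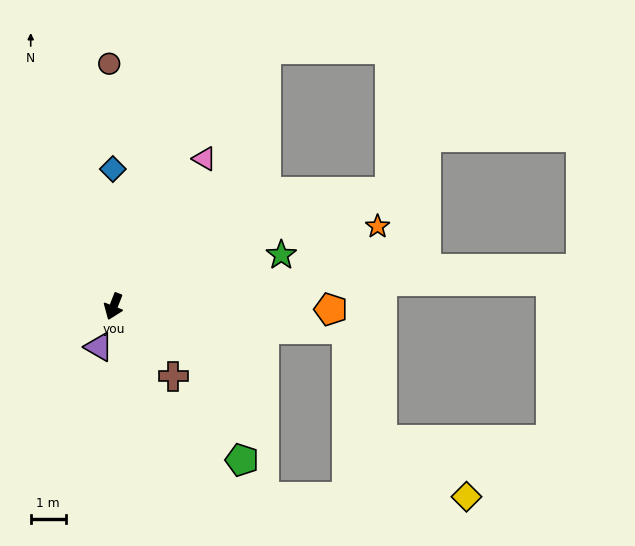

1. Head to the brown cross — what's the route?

turn left 62°, forward 2.6 m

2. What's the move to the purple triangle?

forward 1.2 m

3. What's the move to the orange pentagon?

turn left 111°, forward 6.2 m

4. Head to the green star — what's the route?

turn left 128°, forward 5.0 m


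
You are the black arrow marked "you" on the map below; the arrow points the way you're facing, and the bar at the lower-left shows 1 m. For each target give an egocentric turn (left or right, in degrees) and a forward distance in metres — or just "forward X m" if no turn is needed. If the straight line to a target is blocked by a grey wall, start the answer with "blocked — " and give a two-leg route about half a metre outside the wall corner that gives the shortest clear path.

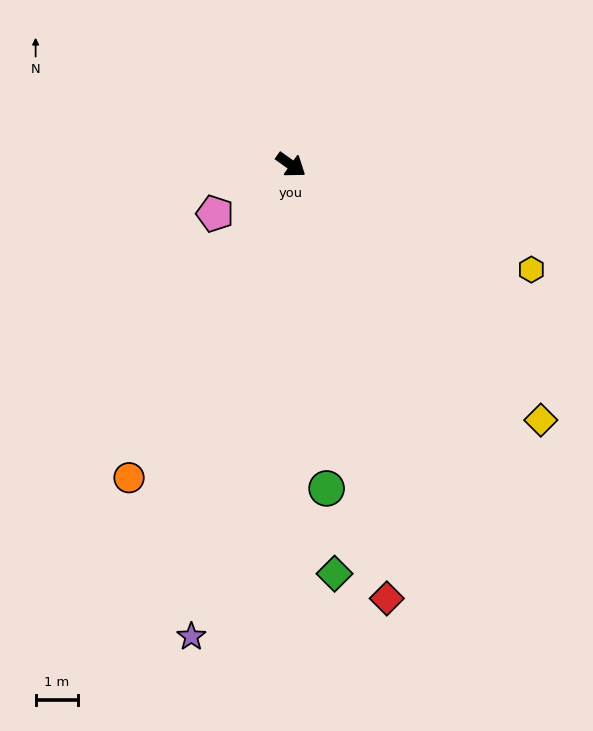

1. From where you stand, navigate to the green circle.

turn right 48°, forward 7.8 m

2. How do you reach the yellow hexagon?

turn left 12°, forward 6.3 m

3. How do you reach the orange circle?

turn right 82°, forward 8.4 m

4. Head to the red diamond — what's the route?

turn right 42°, forward 10.6 m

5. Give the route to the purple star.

turn right 66°, forward 11.5 m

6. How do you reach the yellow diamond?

turn right 10°, forward 8.5 m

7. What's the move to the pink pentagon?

turn right 112°, forward 2.2 m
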